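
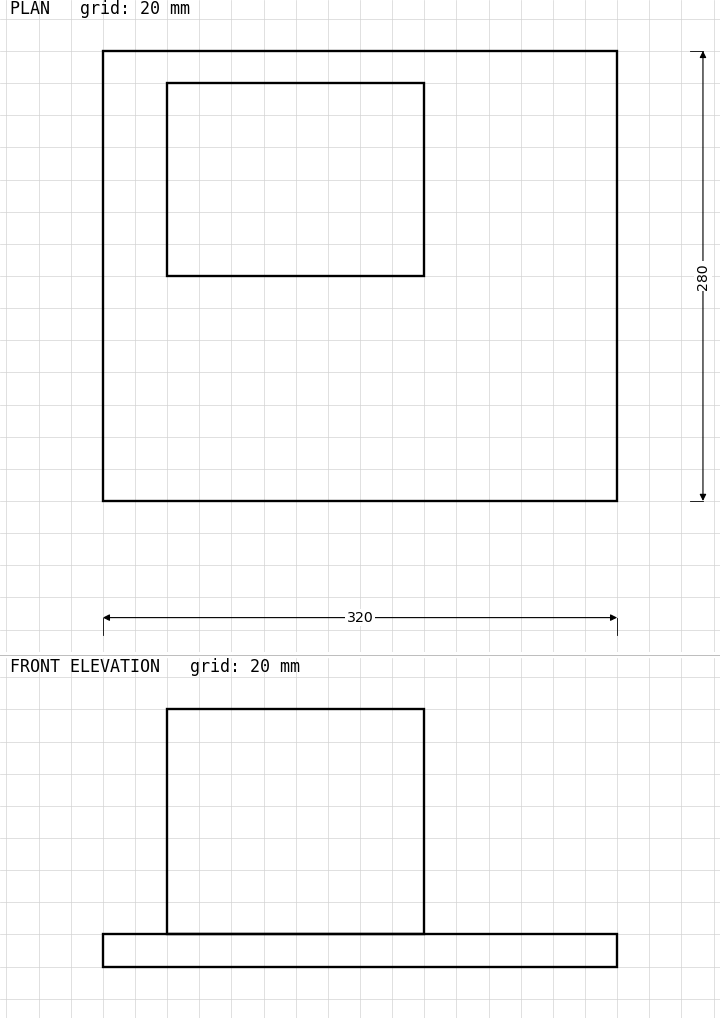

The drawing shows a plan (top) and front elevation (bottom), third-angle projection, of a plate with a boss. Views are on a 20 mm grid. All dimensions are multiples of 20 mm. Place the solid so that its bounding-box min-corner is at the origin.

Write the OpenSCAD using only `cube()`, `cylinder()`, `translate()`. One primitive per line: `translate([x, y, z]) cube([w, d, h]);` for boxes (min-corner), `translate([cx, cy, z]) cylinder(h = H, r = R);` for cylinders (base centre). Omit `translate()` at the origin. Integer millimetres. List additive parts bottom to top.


cube([320, 280, 20]);
translate([40, 140, 20]) cube([160, 120, 140]);


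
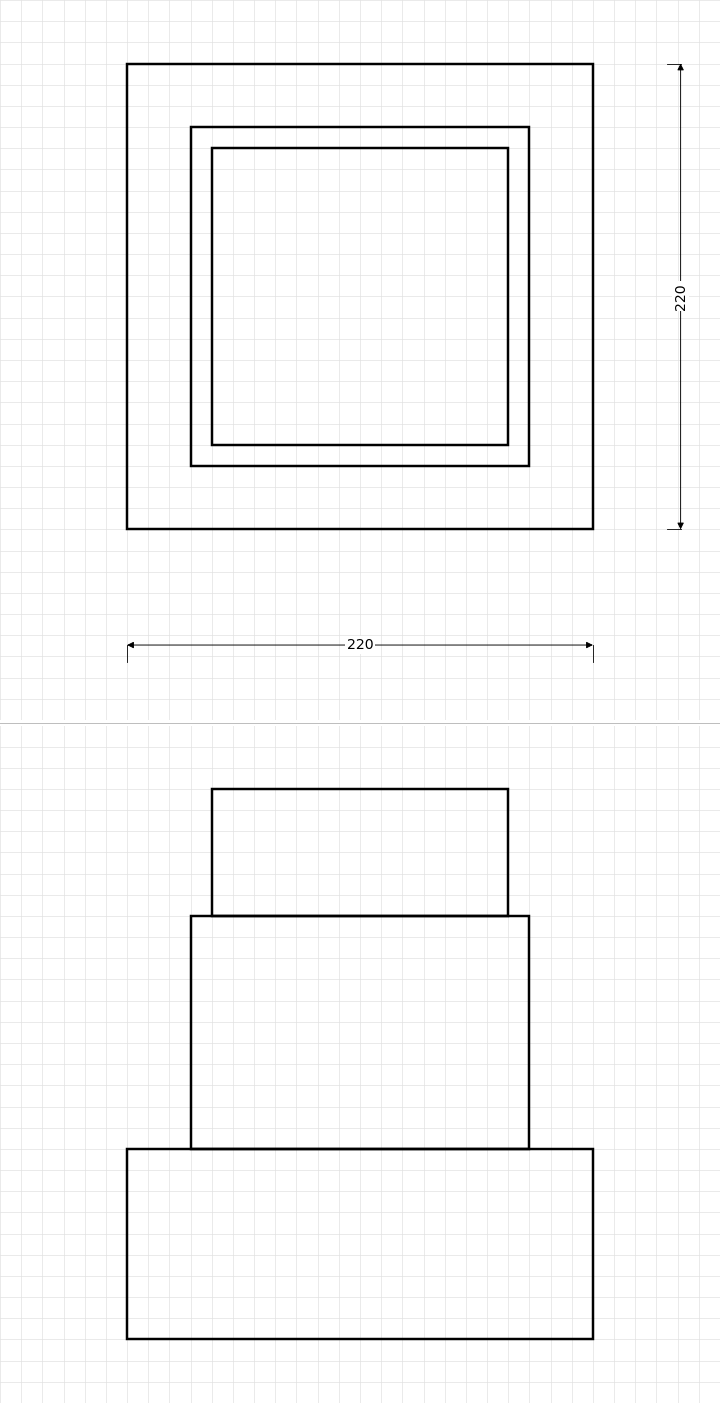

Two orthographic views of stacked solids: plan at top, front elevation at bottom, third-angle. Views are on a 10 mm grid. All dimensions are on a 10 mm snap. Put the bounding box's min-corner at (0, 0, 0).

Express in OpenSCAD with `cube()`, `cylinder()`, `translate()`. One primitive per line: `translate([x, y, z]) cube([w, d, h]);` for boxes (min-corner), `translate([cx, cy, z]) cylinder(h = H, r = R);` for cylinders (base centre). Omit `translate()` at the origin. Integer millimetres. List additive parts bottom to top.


cube([220, 220, 90]);
translate([30, 30, 90]) cube([160, 160, 110]);
translate([40, 40, 200]) cube([140, 140, 60]);


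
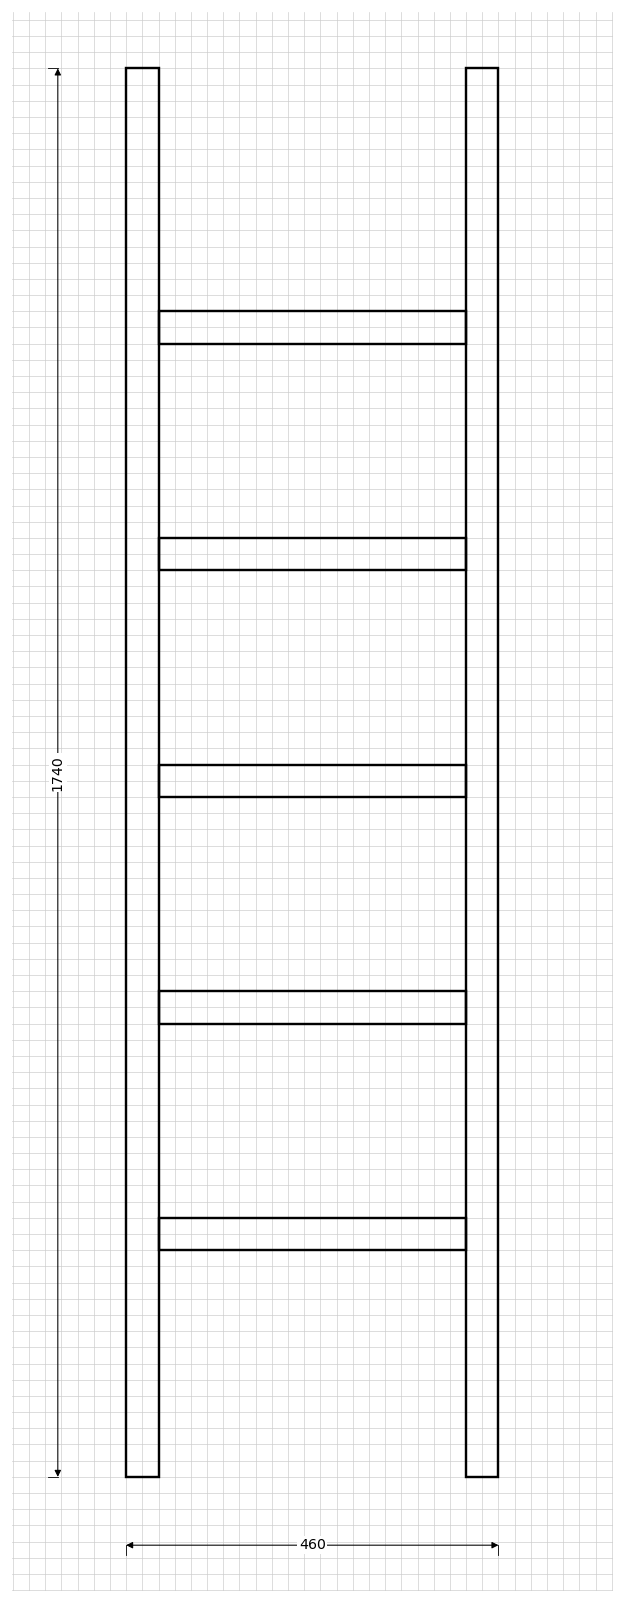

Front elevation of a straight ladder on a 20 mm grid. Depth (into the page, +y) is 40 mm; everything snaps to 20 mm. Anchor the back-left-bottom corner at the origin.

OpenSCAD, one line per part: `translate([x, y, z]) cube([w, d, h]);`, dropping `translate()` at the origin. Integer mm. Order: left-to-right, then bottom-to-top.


cube([40, 40, 1740]);
translate([40, 0, 280]) cube([380, 40, 40]);
translate([40, 0, 560]) cube([380, 40, 40]);
translate([40, 0, 840]) cube([380, 40, 40]);
translate([40, 0, 1120]) cube([380, 40, 40]);
translate([40, 0, 1400]) cube([380, 40, 40]);
translate([420, 0, 0]) cube([40, 40, 1740]);


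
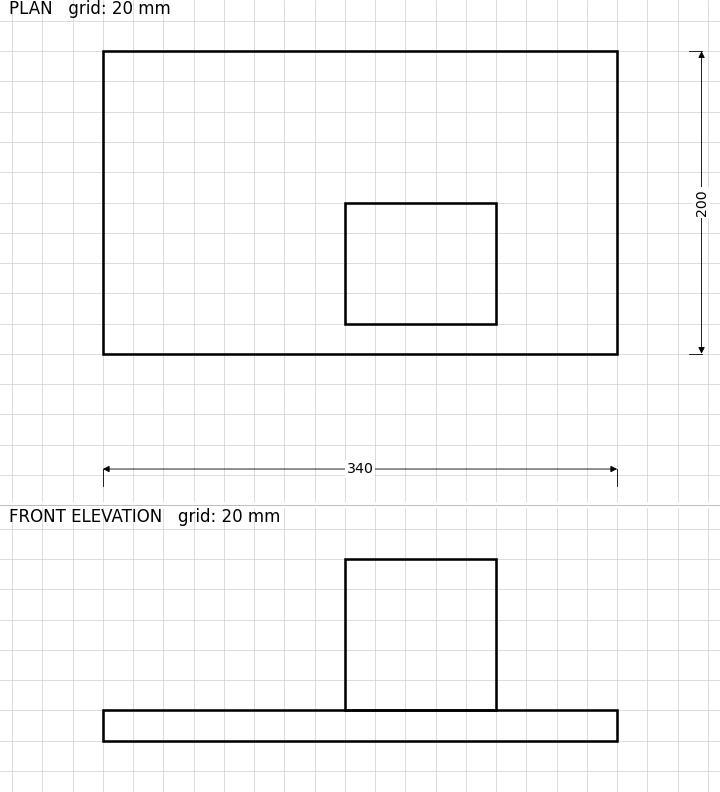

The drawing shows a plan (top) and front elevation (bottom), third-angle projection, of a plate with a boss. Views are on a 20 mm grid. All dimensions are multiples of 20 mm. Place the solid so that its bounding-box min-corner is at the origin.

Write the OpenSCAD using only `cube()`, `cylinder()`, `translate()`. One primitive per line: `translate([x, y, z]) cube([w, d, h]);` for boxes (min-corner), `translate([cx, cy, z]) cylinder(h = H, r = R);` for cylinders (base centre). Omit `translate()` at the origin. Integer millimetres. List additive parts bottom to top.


cube([340, 200, 20]);
translate([160, 20, 20]) cube([100, 80, 100]);


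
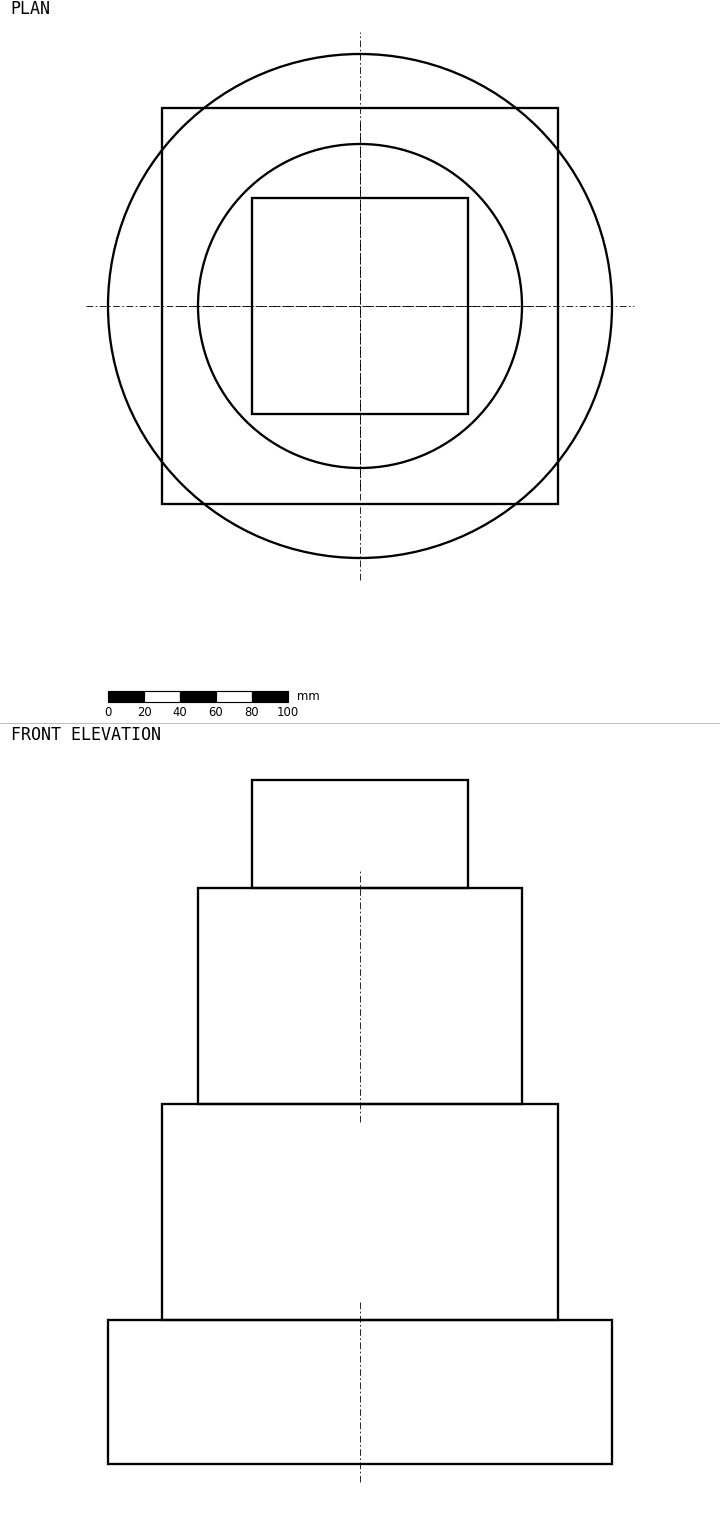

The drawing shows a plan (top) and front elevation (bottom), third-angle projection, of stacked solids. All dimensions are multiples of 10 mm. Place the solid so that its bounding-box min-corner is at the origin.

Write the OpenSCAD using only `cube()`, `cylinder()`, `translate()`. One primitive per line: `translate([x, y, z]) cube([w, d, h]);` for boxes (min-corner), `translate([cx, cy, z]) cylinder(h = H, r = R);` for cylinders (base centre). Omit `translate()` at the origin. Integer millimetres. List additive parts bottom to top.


translate([140, 140, 0]) cylinder(h = 80, r = 140);
translate([30, 30, 80]) cube([220, 220, 120]);
translate([140, 140, 200]) cylinder(h = 120, r = 90);
translate([80, 80, 320]) cube([120, 120, 60]);


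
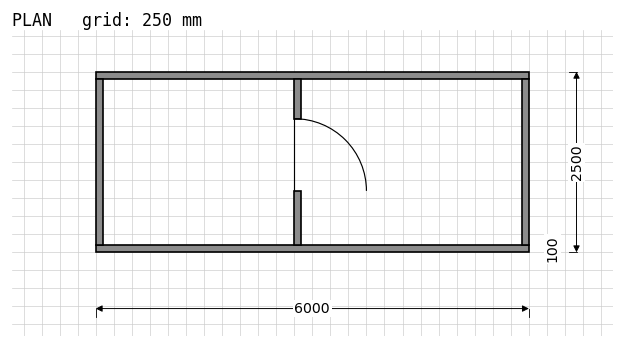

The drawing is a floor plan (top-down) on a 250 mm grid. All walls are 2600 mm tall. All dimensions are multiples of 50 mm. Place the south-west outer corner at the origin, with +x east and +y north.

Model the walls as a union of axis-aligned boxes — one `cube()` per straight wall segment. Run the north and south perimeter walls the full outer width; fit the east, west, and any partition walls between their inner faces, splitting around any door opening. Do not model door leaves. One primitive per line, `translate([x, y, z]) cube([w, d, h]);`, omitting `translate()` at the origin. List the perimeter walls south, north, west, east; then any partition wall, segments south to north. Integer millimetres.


cube([6000, 100, 2600]);
translate([0, 2400, 0]) cube([6000, 100, 2600]);
translate([0, 100, 0]) cube([100, 2300, 2600]);
translate([5900, 100, 0]) cube([100, 2300, 2600]);
translate([2750, 100, 0]) cube([100, 750, 2600]);
translate([2750, 1850, 0]) cube([100, 550, 2600]);


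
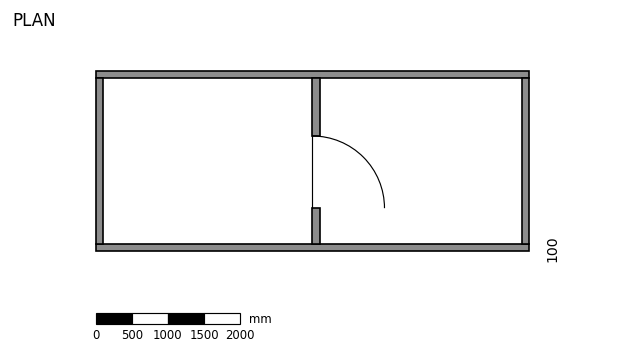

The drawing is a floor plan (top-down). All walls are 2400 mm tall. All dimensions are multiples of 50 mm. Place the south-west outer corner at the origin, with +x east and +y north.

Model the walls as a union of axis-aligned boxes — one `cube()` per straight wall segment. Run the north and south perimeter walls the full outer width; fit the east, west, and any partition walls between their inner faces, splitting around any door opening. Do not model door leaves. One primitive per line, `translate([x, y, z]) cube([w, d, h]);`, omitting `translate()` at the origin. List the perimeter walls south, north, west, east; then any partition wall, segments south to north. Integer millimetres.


cube([6000, 100, 2400]);
translate([0, 2400, 0]) cube([6000, 100, 2400]);
translate([0, 100, 0]) cube([100, 2300, 2400]);
translate([5900, 100, 0]) cube([100, 2300, 2400]);
translate([3000, 100, 0]) cube([100, 500, 2400]);
translate([3000, 1600, 0]) cube([100, 800, 2400]);


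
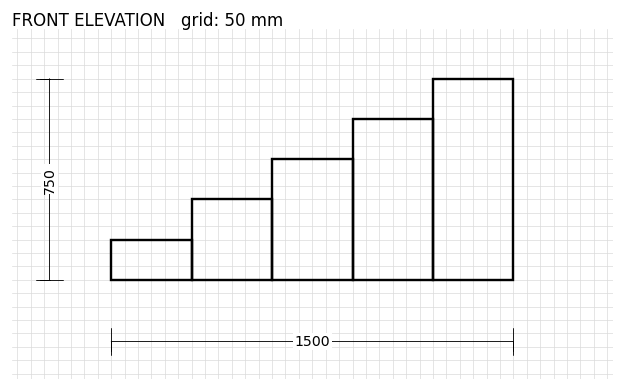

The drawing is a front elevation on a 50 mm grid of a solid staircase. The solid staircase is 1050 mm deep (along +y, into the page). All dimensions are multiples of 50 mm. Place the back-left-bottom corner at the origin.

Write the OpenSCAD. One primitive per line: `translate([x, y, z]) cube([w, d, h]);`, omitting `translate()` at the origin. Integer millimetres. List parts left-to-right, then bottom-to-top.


cube([300, 1050, 150]);
translate([300, 0, 0]) cube([300, 1050, 300]);
translate([600, 0, 0]) cube([300, 1050, 450]);
translate([900, 0, 0]) cube([300, 1050, 600]);
translate([1200, 0, 0]) cube([300, 1050, 750]);


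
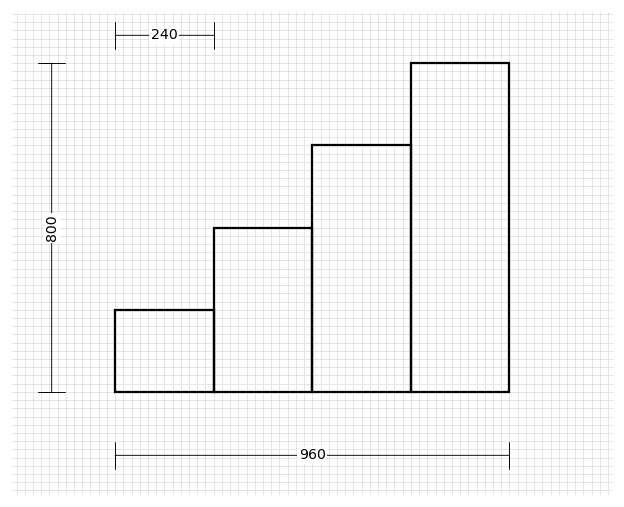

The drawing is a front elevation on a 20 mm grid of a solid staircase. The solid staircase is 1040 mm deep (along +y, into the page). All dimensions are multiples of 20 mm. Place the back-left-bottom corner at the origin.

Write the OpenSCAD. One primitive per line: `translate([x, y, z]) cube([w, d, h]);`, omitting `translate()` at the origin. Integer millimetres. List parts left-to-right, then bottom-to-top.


cube([240, 1040, 200]);
translate([240, 0, 0]) cube([240, 1040, 400]);
translate([480, 0, 0]) cube([240, 1040, 600]);
translate([720, 0, 0]) cube([240, 1040, 800]);


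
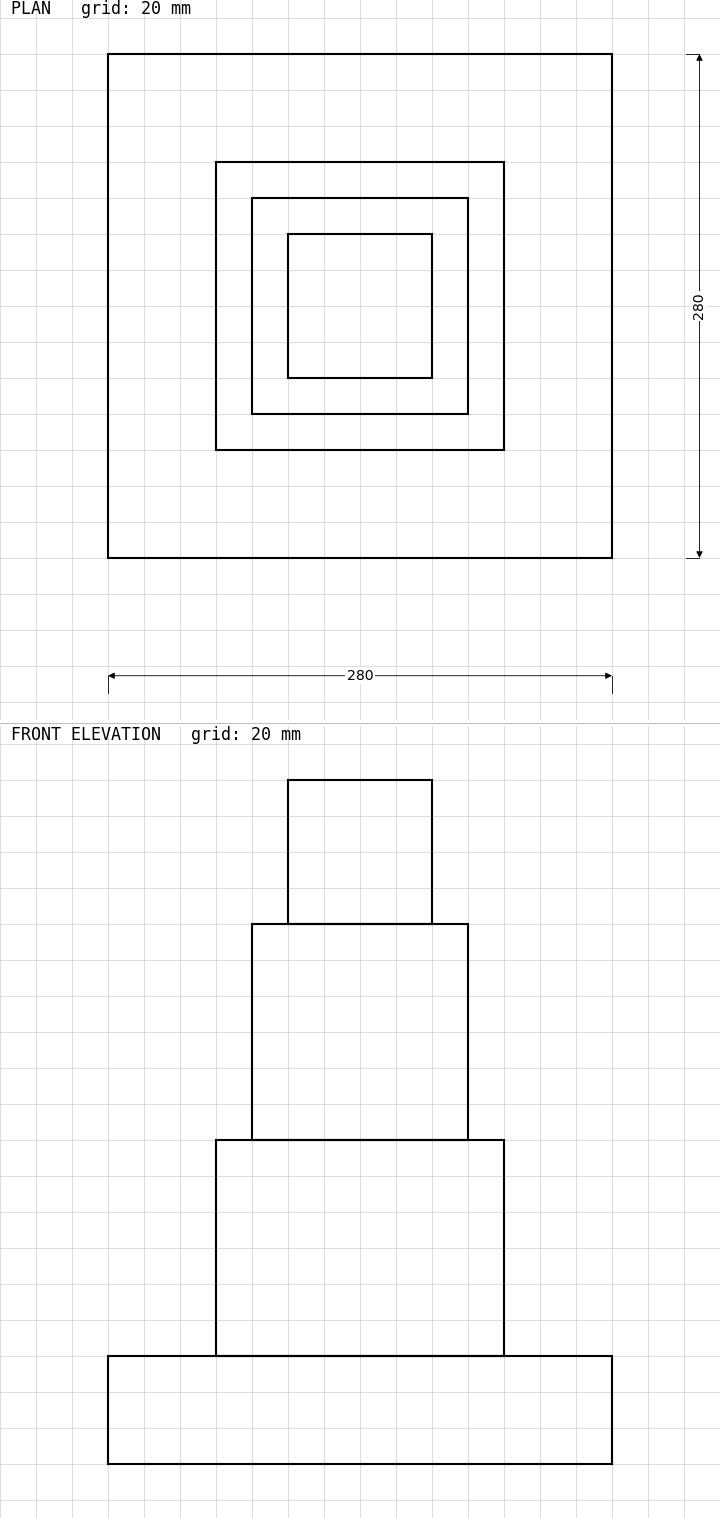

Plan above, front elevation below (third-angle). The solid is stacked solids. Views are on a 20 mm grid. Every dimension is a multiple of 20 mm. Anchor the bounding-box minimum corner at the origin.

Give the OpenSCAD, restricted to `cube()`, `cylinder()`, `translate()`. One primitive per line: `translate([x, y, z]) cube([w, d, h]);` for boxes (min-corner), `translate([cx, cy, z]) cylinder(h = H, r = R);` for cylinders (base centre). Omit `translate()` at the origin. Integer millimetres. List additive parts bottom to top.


cube([280, 280, 60]);
translate([60, 60, 60]) cube([160, 160, 120]);
translate([80, 80, 180]) cube([120, 120, 120]);
translate([100, 100, 300]) cube([80, 80, 80]);


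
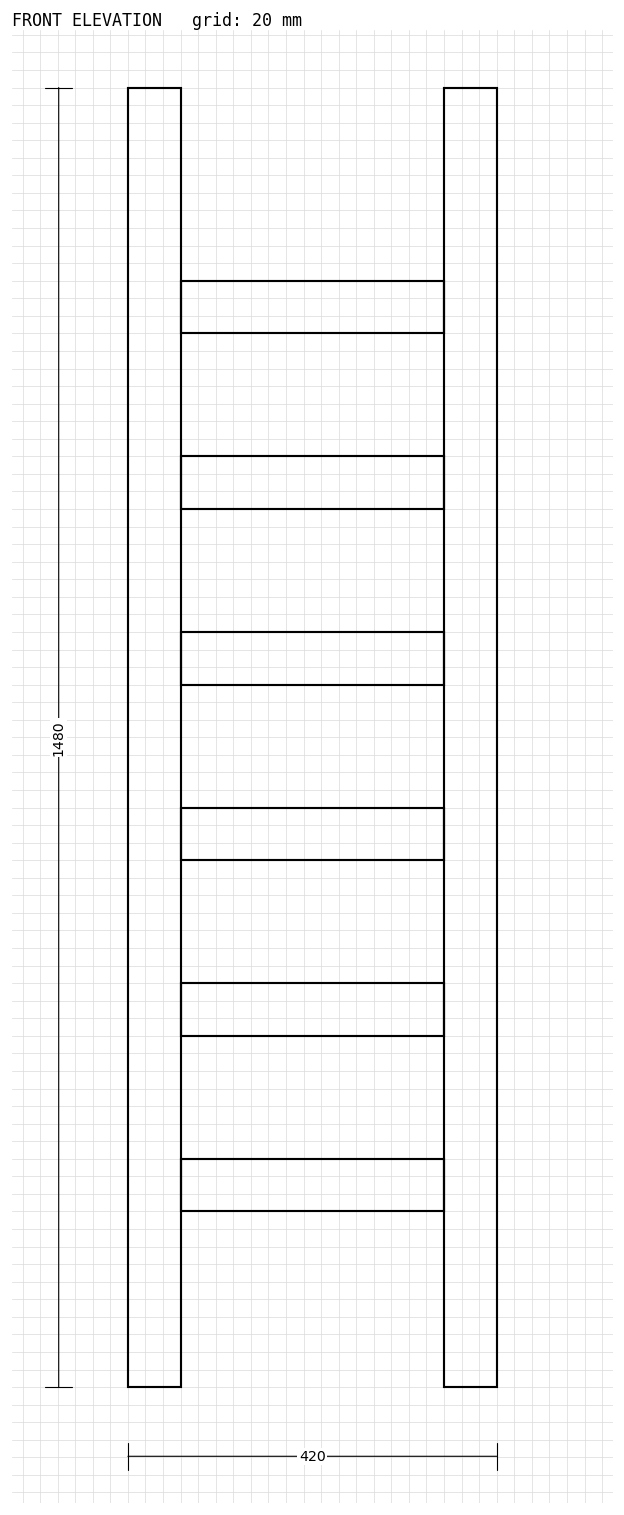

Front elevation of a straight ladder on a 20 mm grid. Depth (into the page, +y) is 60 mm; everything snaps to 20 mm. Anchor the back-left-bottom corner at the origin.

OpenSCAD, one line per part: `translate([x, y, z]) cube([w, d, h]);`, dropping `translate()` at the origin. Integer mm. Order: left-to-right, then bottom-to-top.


cube([60, 60, 1480]);
translate([60, 0, 200]) cube([300, 60, 60]);
translate([60, 0, 400]) cube([300, 60, 60]);
translate([60, 0, 600]) cube([300, 60, 60]);
translate([60, 0, 800]) cube([300, 60, 60]);
translate([60, 0, 1000]) cube([300, 60, 60]);
translate([60, 0, 1200]) cube([300, 60, 60]);
translate([360, 0, 0]) cube([60, 60, 1480]);


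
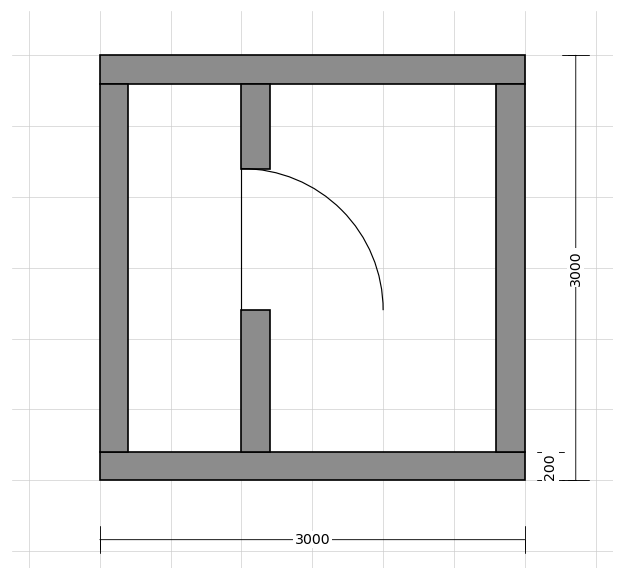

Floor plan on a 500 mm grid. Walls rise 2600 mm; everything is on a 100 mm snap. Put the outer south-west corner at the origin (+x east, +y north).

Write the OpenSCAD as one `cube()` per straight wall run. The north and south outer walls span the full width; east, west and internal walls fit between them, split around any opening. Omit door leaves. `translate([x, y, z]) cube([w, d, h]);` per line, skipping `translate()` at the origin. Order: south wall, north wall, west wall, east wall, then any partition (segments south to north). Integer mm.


cube([3000, 200, 2600]);
translate([0, 2800, 0]) cube([3000, 200, 2600]);
translate([0, 200, 0]) cube([200, 2600, 2600]);
translate([2800, 200, 0]) cube([200, 2600, 2600]);
translate([1000, 200, 0]) cube([200, 1000, 2600]);
translate([1000, 2200, 0]) cube([200, 600, 2600]);


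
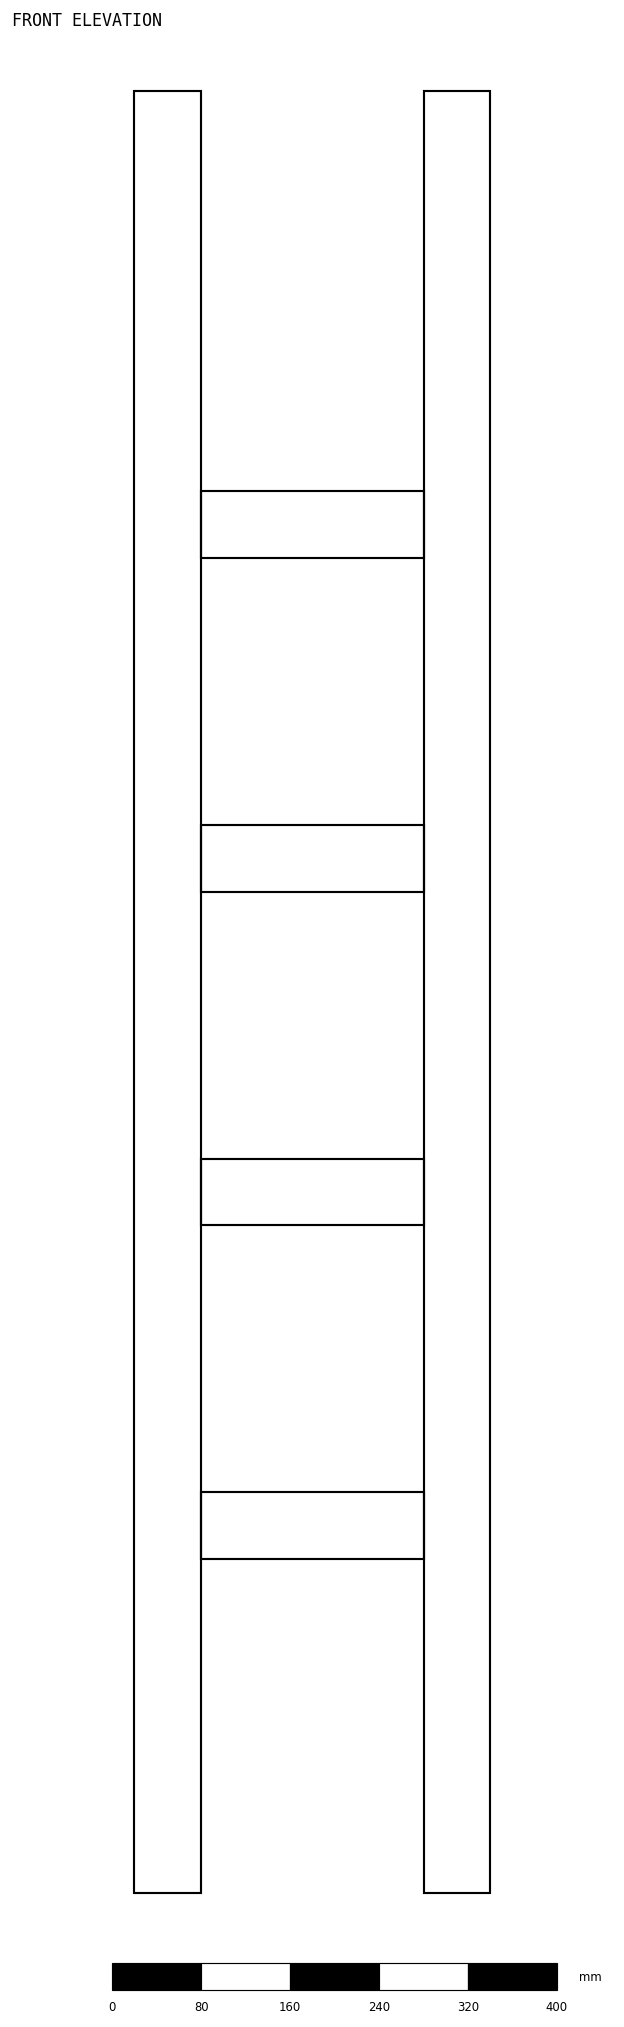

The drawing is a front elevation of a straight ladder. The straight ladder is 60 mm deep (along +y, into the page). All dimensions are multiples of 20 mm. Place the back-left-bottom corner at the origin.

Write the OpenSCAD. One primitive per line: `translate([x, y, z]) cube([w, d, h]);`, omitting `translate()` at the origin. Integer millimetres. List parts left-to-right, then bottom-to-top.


cube([60, 60, 1620]);
translate([60, 0, 300]) cube([200, 60, 60]);
translate([60, 0, 600]) cube([200, 60, 60]);
translate([60, 0, 900]) cube([200, 60, 60]);
translate([60, 0, 1200]) cube([200, 60, 60]);
translate([260, 0, 0]) cube([60, 60, 1620]);


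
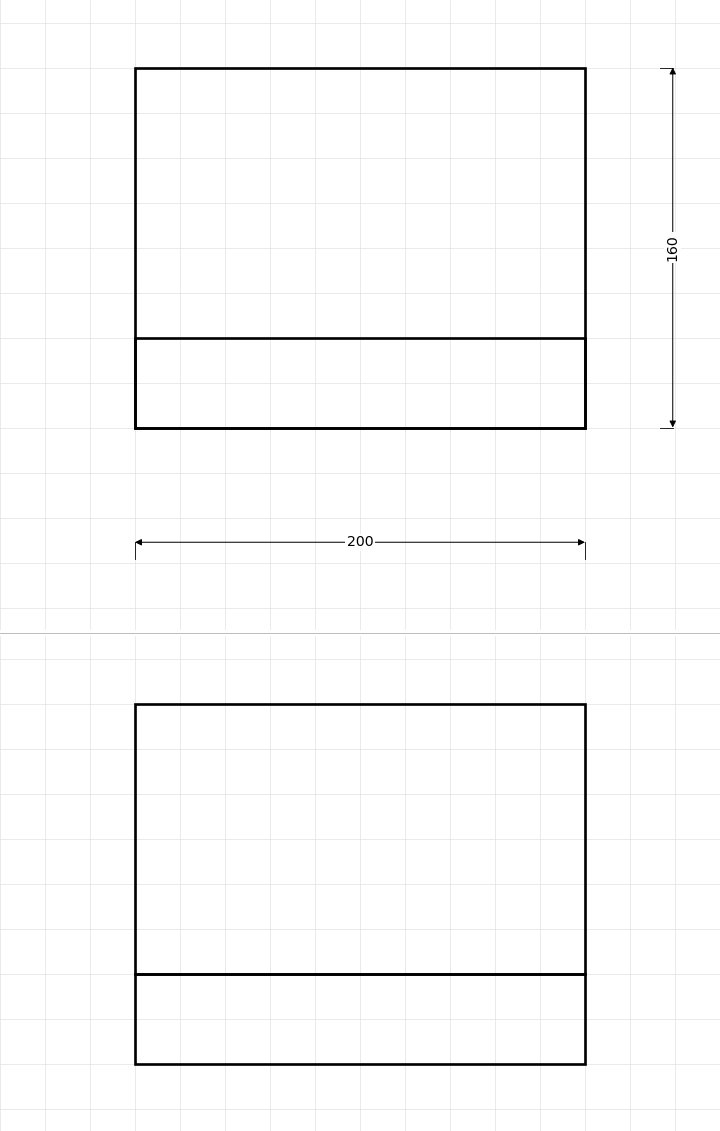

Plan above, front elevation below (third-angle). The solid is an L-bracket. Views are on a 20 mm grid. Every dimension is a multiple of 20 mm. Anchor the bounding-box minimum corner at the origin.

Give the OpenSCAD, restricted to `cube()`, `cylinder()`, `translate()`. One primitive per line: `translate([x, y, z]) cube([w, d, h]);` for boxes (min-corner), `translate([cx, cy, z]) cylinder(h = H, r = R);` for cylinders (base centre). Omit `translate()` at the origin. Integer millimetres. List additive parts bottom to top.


cube([200, 160, 40]);
translate([0, 0, 40]) cube([200, 40, 120]);


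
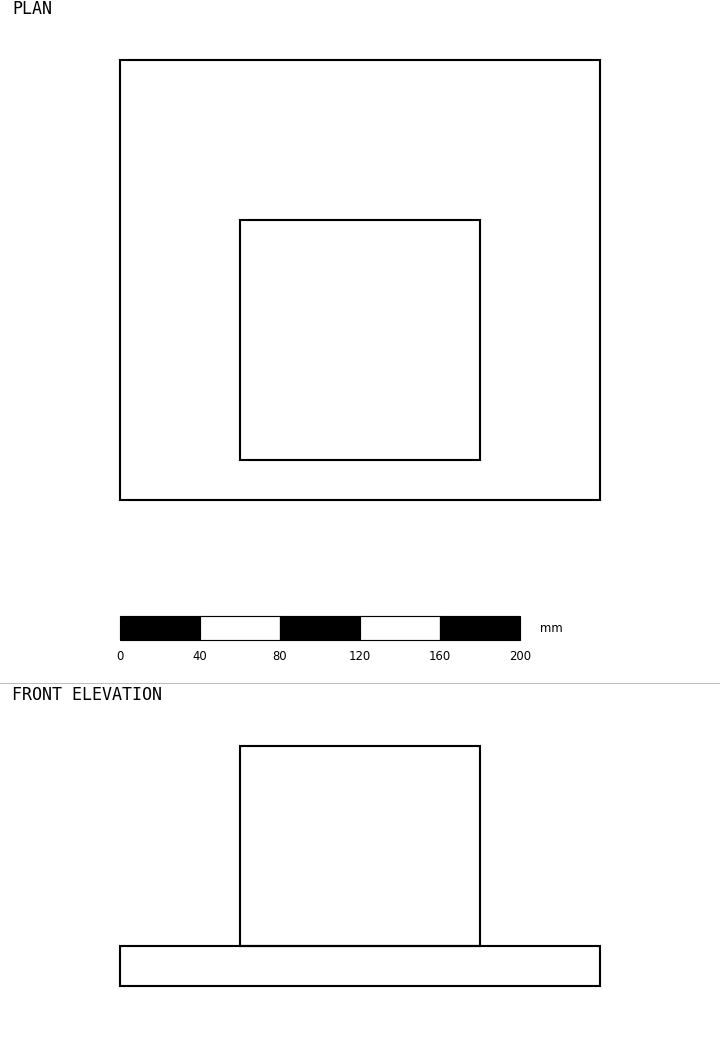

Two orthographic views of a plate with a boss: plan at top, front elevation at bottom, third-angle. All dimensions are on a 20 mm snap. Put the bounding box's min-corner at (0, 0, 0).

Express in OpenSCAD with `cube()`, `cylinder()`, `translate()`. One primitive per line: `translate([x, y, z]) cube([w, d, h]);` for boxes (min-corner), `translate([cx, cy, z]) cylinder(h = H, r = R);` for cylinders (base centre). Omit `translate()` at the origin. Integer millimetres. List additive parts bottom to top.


cube([240, 220, 20]);
translate([60, 20, 20]) cube([120, 120, 100]);


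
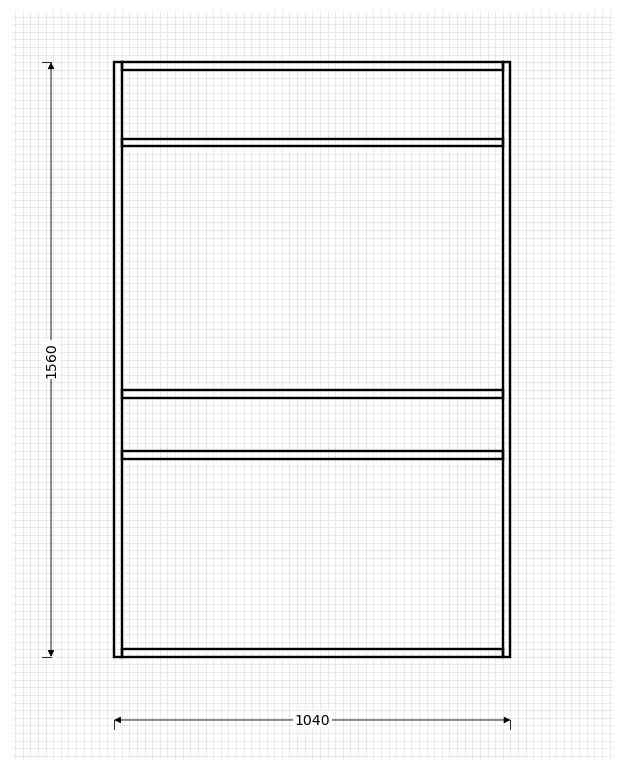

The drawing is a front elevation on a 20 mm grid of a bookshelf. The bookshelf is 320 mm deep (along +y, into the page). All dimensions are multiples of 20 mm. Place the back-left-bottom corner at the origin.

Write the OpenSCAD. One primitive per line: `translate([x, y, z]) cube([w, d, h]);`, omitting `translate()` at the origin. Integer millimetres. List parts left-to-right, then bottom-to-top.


cube([20, 320, 1560]);
translate([20, 0, 0]) cube([1000, 320, 20]);
translate([20, 0, 520]) cube([1000, 320, 20]);
translate([20, 0, 680]) cube([1000, 320, 20]);
translate([20, 0, 1340]) cube([1000, 320, 20]);
translate([20, 0, 1540]) cube([1000, 320, 20]);
translate([1020, 0, 0]) cube([20, 320, 1560]);


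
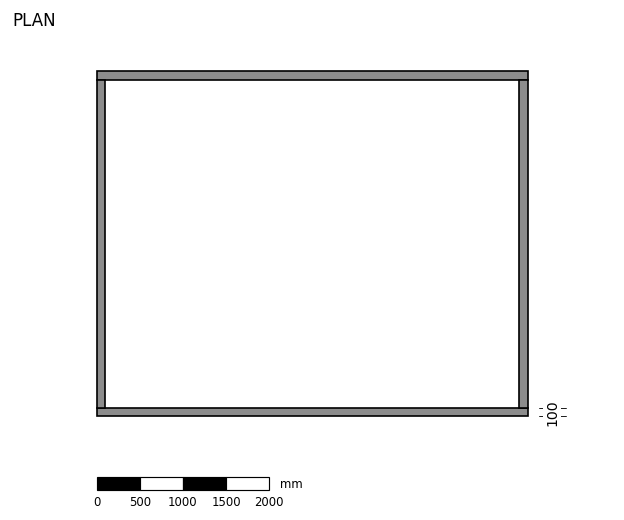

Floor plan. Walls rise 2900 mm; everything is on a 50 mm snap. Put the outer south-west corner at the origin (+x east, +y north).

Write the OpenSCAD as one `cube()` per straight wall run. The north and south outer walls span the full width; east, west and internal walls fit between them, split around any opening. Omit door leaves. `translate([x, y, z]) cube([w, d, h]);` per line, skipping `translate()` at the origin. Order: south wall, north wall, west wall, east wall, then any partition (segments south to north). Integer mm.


cube([5000, 100, 2900]);
translate([0, 3900, 0]) cube([5000, 100, 2900]);
translate([0, 100, 0]) cube([100, 3800, 2900]);
translate([4900, 100, 0]) cube([100, 3800, 2900]);


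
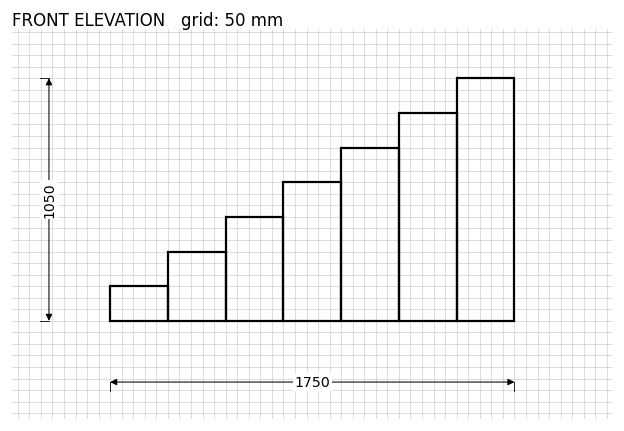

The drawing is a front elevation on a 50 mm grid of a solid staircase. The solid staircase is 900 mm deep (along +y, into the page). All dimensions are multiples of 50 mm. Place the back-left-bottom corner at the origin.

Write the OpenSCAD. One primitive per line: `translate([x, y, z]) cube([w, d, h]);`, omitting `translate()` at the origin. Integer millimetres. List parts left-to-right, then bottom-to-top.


cube([250, 900, 150]);
translate([250, 0, 0]) cube([250, 900, 300]);
translate([500, 0, 0]) cube([250, 900, 450]);
translate([750, 0, 0]) cube([250, 900, 600]);
translate([1000, 0, 0]) cube([250, 900, 750]);
translate([1250, 0, 0]) cube([250, 900, 900]);
translate([1500, 0, 0]) cube([250, 900, 1050]);


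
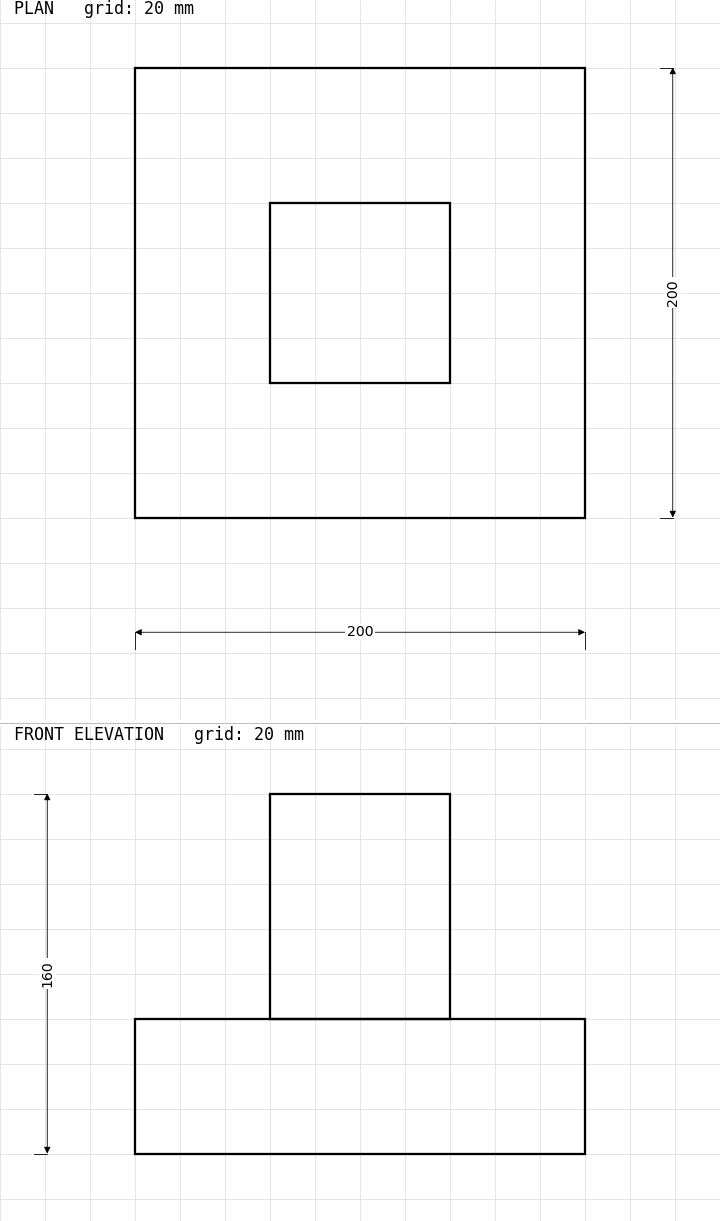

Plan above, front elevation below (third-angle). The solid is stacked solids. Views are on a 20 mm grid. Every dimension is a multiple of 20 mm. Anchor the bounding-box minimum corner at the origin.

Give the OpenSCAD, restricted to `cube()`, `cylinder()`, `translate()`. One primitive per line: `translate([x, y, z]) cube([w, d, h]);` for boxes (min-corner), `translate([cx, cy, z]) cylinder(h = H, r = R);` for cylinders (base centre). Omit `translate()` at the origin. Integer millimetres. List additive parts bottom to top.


cube([200, 200, 60]);
translate([60, 60, 60]) cube([80, 80, 100]);


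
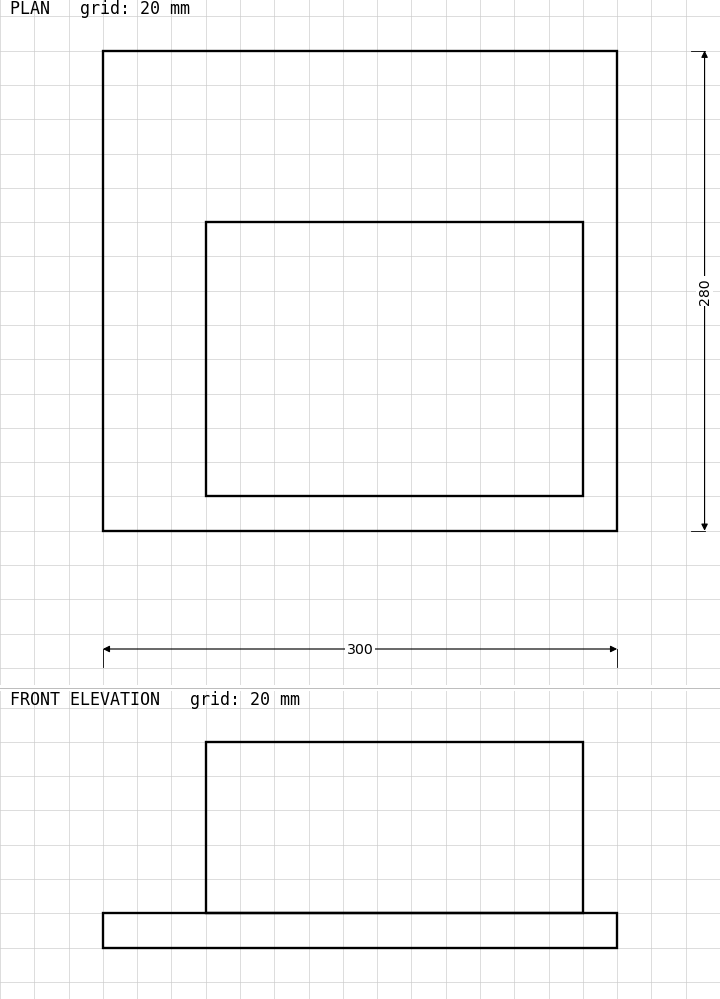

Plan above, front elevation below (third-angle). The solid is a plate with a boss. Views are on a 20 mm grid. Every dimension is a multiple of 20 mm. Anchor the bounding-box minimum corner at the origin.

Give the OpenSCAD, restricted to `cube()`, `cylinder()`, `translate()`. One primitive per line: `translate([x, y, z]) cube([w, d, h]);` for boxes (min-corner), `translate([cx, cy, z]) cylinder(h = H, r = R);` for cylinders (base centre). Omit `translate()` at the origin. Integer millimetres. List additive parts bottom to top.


cube([300, 280, 20]);
translate([60, 20, 20]) cube([220, 160, 100]);


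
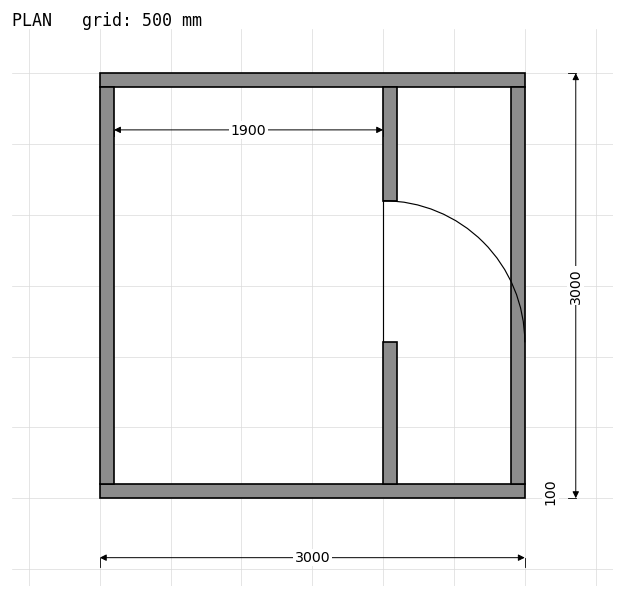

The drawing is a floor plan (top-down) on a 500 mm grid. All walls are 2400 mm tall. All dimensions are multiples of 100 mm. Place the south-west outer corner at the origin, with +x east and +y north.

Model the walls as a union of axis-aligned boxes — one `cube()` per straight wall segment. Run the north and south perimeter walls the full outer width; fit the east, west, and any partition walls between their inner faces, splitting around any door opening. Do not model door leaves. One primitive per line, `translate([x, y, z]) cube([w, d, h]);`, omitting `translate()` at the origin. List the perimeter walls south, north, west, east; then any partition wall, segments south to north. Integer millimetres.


cube([3000, 100, 2400]);
translate([0, 2900, 0]) cube([3000, 100, 2400]);
translate([0, 100, 0]) cube([100, 2800, 2400]);
translate([2900, 100, 0]) cube([100, 2800, 2400]);
translate([2000, 100, 0]) cube([100, 1000, 2400]);
translate([2000, 2100, 0]) cube([100, 800, 2400]);


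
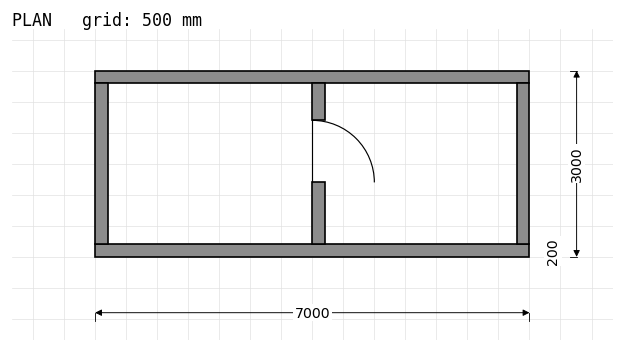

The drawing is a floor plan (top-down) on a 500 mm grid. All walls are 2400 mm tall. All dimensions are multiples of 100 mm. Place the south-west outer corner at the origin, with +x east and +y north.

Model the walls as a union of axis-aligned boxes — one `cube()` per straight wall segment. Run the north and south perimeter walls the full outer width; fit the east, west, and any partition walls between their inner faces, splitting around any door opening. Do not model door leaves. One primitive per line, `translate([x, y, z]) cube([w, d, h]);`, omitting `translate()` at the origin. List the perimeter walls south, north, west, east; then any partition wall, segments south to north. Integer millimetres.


cube([7000, 200, 2400]);
translate([0, 2800, 0]) cube([7000, 200, 2400]);
translate([0, 200, 0]) cube([200, 2600, 2400]);
translate([6800, 200, 0]) cube([200, 2600, 2400]);
translate([3500, 200, 0]) cube([200, 1000, 2400]);
translate([3500, 2200, 0]) cube([200, 600, 2400]);


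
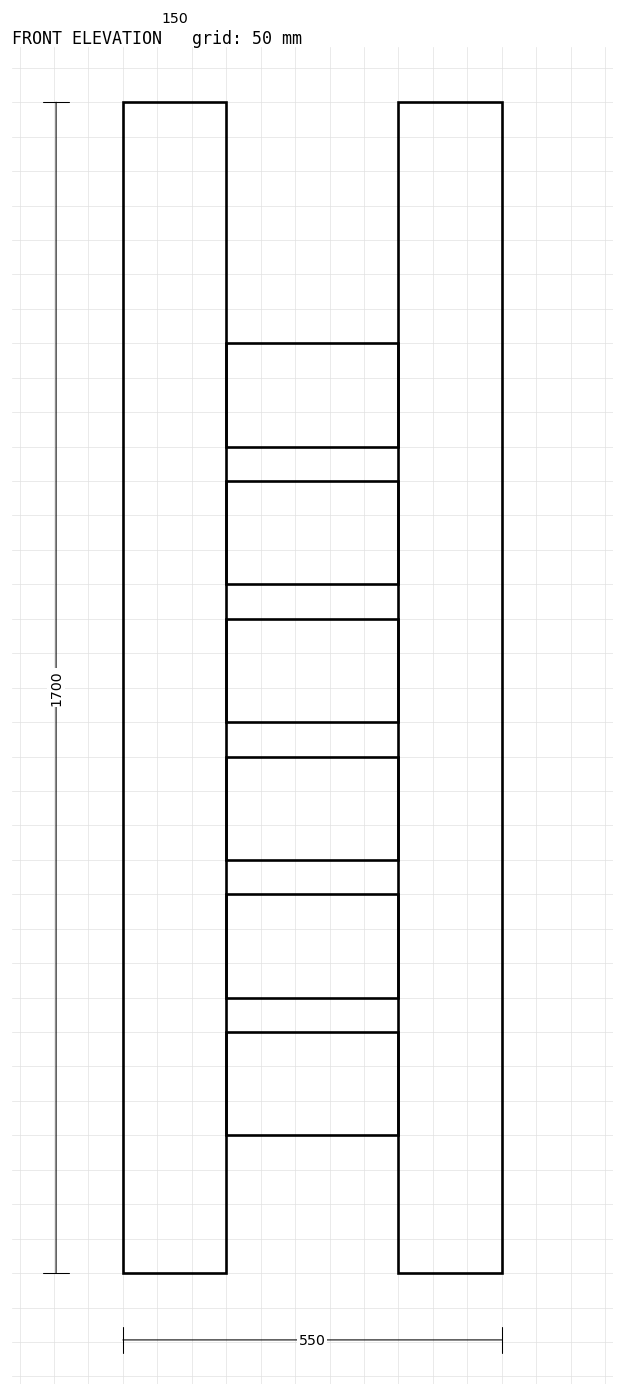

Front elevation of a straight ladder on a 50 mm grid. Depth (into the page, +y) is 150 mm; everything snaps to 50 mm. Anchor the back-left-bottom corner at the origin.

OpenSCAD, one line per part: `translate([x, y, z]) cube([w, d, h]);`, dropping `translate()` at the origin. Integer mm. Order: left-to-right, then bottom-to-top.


cube([150, 150, 1700]);
translate([150, 0, 200]) cube([250, 150, 150]);
translate([150, 0, 400]) cube([250, 150, 150]);
translate([150, 0, 600]) cube([250, 150, 150]);
translate([150, 0, 800]) cube([250, 150, 150]);
translate([150, 0, 1000]) cube([250, 150, 150]);
translate([150, 0, 1200]) cube([250, 150, 150]);
translate([400, 0, 0]) cube([150, 150, 1700]);


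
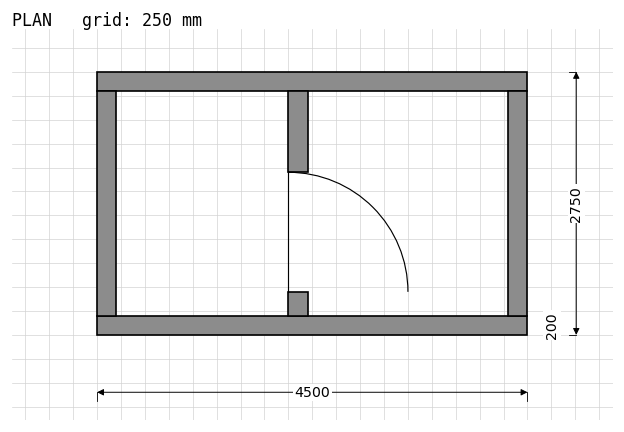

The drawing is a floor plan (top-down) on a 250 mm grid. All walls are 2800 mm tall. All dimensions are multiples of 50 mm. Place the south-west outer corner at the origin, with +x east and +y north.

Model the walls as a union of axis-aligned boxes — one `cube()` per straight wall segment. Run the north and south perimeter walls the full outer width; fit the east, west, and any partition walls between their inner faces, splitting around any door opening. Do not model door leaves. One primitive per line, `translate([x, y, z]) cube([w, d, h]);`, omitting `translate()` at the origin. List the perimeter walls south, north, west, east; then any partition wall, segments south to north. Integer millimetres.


cube([4500, 200, 2800]);
translate([0, 2550, 0]) cube([4500, 200, 2800]);
translate([0, 200, 0]) cube([200, 2350, 2800]);
translate([4300, 200, 0]) cube([200, 2350, 2800]);
translate([2000, 200, 0]) cube([200, 250, 2800]);
translate([2000, 1700, 0]) cube([200, 850, 2800]);


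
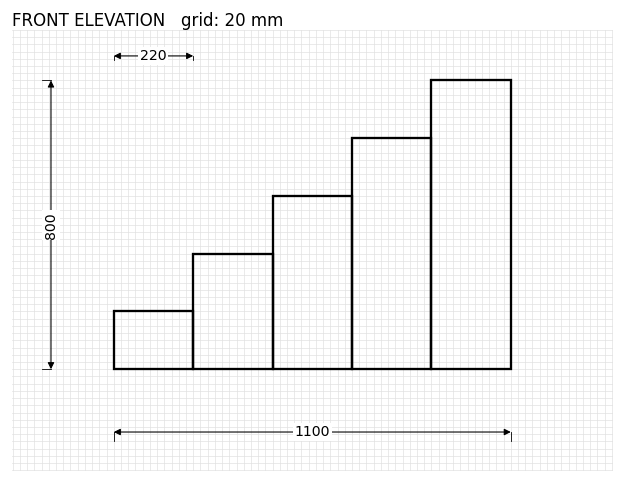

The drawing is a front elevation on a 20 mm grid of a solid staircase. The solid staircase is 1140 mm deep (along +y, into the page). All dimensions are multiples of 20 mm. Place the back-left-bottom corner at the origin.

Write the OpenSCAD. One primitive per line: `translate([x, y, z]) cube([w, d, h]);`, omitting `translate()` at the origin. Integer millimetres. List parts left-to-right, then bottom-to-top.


cube([220, 1140, 160]);
translate([220, 0, 0]) cube([220, 1140, 320]);
translate([440, 0, 0]) cube([220, 1140, 480]);
translate([660, 0, 0]) cube([220, 1140, 640]);
translate([880, 0, 0]) cube([220, 1140, 800]);


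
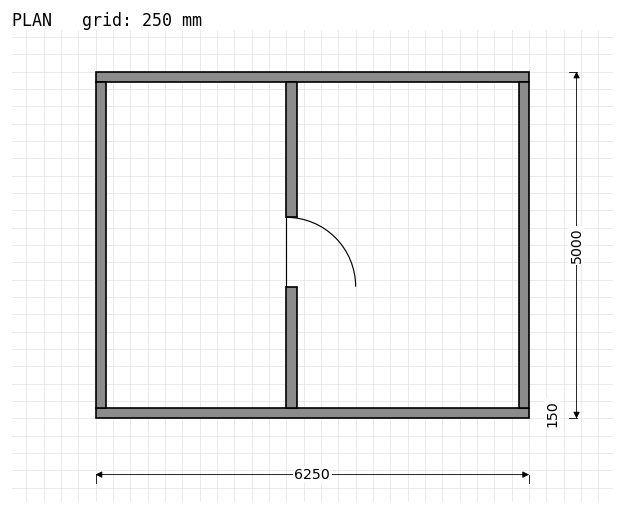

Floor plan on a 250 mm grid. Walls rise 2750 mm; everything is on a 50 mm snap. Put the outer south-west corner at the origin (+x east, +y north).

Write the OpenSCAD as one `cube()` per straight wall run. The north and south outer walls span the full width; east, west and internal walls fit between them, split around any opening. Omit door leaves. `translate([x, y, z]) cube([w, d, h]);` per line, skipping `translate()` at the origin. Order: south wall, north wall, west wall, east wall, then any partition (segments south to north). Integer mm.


cube([6250, 150, 2750]);
translate([0, 4850, 0]) cube([6250, 150, 2750]);
translate([0, 150, 0]) cube([150, 4700, 2750]);
translate([6100, 150, 0]) cube([150, 4700, 2750]);
translate([2750, 150, 0]) cube([150, 1750, 2750]);
translate([2750, 2900, 0]) cube([150, 1950, 2750]);


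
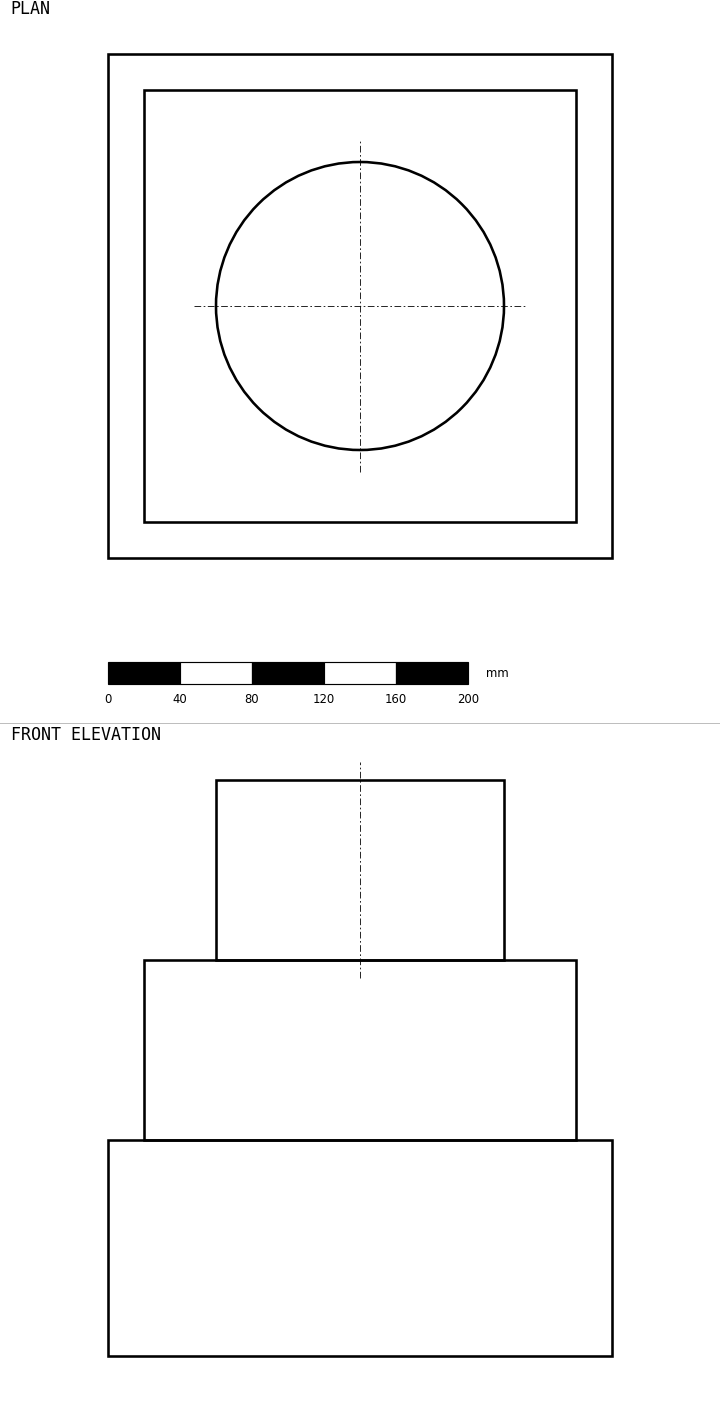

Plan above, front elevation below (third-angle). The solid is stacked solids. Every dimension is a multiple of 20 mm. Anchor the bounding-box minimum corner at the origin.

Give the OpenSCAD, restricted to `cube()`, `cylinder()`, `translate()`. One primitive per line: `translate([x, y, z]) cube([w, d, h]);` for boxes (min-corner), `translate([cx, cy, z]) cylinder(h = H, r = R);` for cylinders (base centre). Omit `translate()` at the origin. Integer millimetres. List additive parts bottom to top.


cube([280, 280, 120]);
translate([20, 20, 120]) cube([240, 240, 100]);
translate([140, 140, 220]) cylinder(h = 100, r = 80);


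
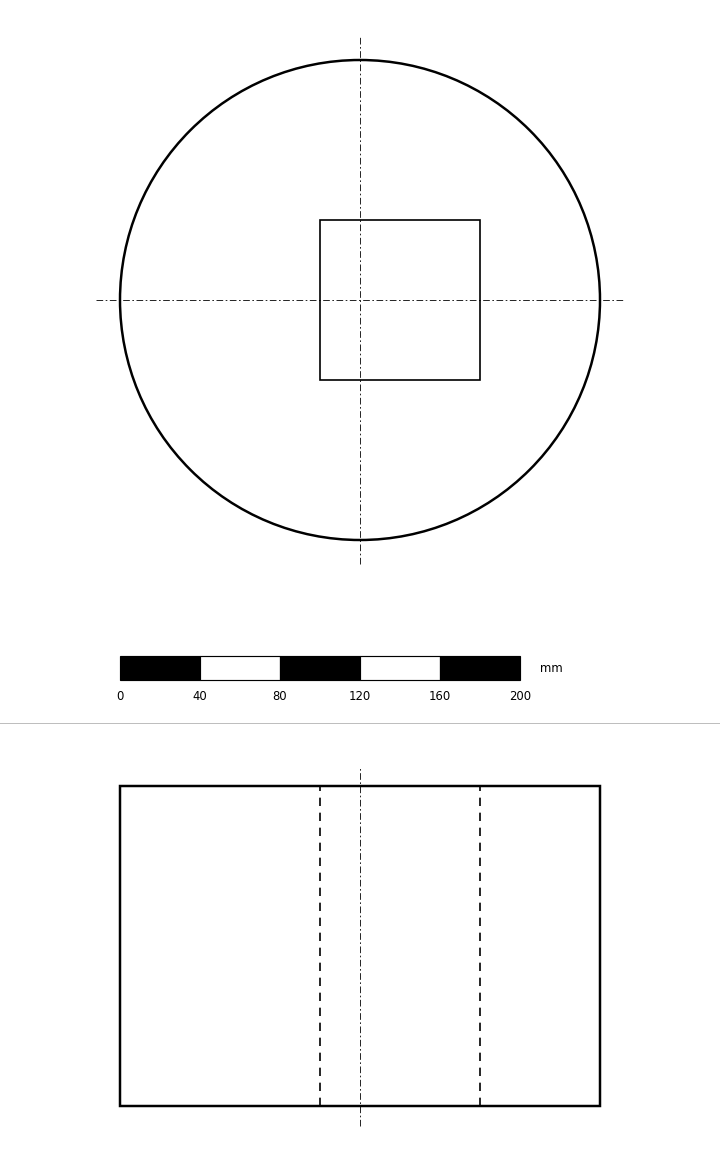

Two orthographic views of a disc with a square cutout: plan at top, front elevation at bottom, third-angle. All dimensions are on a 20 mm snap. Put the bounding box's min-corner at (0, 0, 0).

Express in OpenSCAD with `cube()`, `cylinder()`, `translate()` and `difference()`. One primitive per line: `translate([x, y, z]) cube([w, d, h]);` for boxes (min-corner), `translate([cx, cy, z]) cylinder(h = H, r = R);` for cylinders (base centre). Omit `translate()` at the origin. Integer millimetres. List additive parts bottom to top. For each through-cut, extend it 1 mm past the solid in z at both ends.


difference() {
  translate([120, 120, 0]) cylinder(h = 160, r = 120);
  translate([100, 80, -1]) cube([80, 80, 162]);
}


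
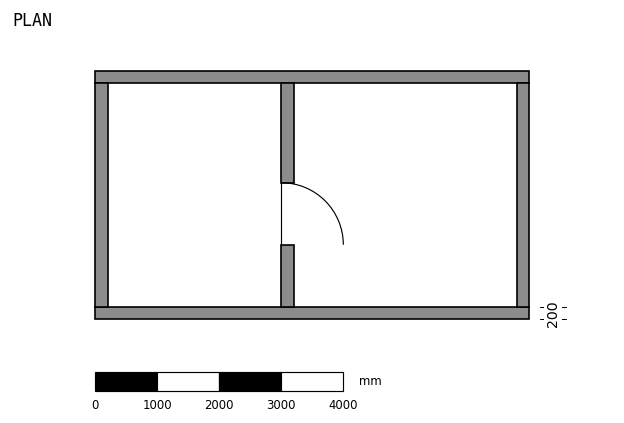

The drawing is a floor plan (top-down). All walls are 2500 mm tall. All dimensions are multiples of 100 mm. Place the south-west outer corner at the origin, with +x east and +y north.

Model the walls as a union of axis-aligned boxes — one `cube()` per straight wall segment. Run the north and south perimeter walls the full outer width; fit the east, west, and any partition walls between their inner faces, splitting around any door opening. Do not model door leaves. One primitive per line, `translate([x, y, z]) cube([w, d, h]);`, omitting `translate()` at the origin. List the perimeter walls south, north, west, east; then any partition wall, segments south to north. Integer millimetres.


cube([7000, 200, 2500]);
translate([0, 3800, 0]) cube([7000, 200, 2500]);
translate([0, 200, 0]) cube([200, 3600, 2500]);
translate([6800, 200, 0]) cube([200, 3600, 2500]);
translate([3000, 200, 0]) cube([200, 1000, 2500]);
translate([3000, 2200, 0]) cube([200, 1600, 2500]);


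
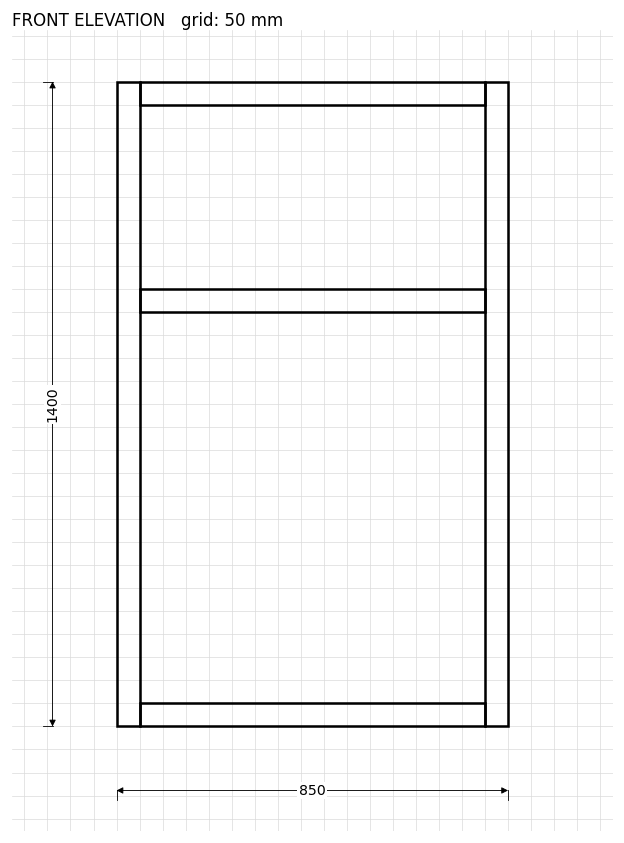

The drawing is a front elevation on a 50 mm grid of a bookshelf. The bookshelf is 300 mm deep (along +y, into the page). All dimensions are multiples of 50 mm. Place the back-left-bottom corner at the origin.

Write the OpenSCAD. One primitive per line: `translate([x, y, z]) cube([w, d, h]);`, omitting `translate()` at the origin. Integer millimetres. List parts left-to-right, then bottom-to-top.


cube([50, 300, 1400]);
translate([50, 0, 0]) cube([750, 300, 50]);
translate([50, 0, 900]) cube([750, 300, 50]);
translate([50, 0, 1350]) cube([750, 300, 50]);
translate([800, 0, 0]) cube([50, 300, 1400]);


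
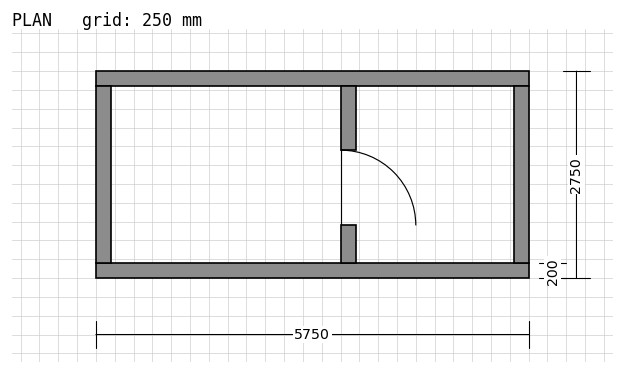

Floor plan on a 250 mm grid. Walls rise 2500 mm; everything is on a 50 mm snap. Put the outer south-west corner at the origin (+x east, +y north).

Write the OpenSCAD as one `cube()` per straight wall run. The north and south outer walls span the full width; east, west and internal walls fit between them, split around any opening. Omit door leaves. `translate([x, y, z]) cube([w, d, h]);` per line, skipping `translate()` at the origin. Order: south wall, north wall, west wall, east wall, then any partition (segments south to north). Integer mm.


cube([5750, 200, 2500]);
translate([0, 2550, 0]) cube([5750, 200, 2500]);
translate([0, 200, 0]) cube([200, 2350, 2500]);
translate([5550, 200, 0]) cube([200, 2350, 2500]);
translate([3250, 200, 0]) cube([200, 500, 2500]);
translate([3250, 1700, 0]) cube([200, 850, 2500]);


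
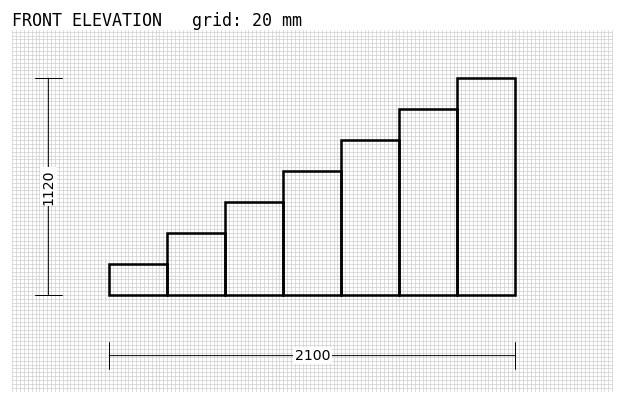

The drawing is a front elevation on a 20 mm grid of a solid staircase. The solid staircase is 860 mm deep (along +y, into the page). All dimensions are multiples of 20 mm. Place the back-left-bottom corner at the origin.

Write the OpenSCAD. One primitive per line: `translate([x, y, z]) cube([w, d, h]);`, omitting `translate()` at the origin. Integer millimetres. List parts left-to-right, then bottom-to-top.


cube([300, 860, 160]);
translate([300, 0, 0]) cube([300, 860, 320]);
translate([600, 0, 0]) cube([300, 860, 480]);
translate([900, 0, 0]) cube([300, 860, 640]);
translate([1200, 0, 0]) cube([300, 860, 800]);
translate([1500, 0, 0]) cube([300, 860, 960]);
translate([1800, 0, 0]) cube([300, 860, 1120]);


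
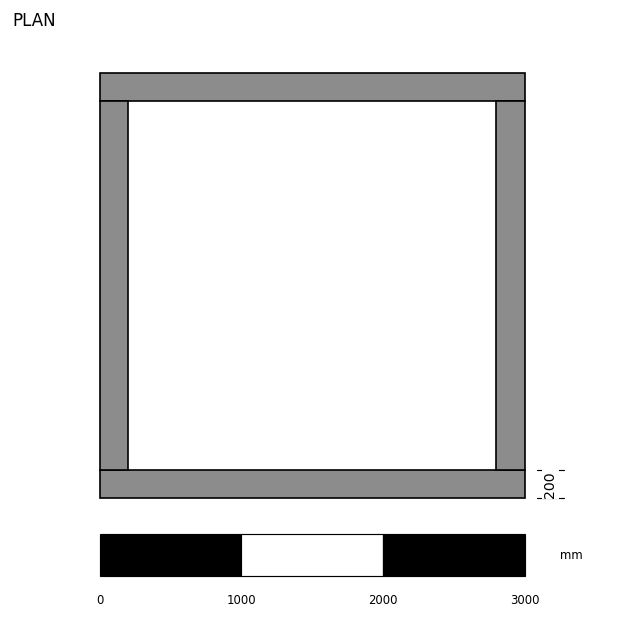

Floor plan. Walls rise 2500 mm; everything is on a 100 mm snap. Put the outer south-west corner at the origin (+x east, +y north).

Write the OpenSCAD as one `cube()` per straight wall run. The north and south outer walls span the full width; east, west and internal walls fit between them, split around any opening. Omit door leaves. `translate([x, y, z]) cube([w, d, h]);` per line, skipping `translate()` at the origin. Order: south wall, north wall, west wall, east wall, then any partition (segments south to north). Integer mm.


cube([3000, 200, 2500]);
translate([0, 2800, 0]) cube([3000, 200, 2500]);
translate([0, 200, 0]) cube([200, 2600, 2500]);
translate([2800, 200, 0]) cube([200, 2600, 2500]);


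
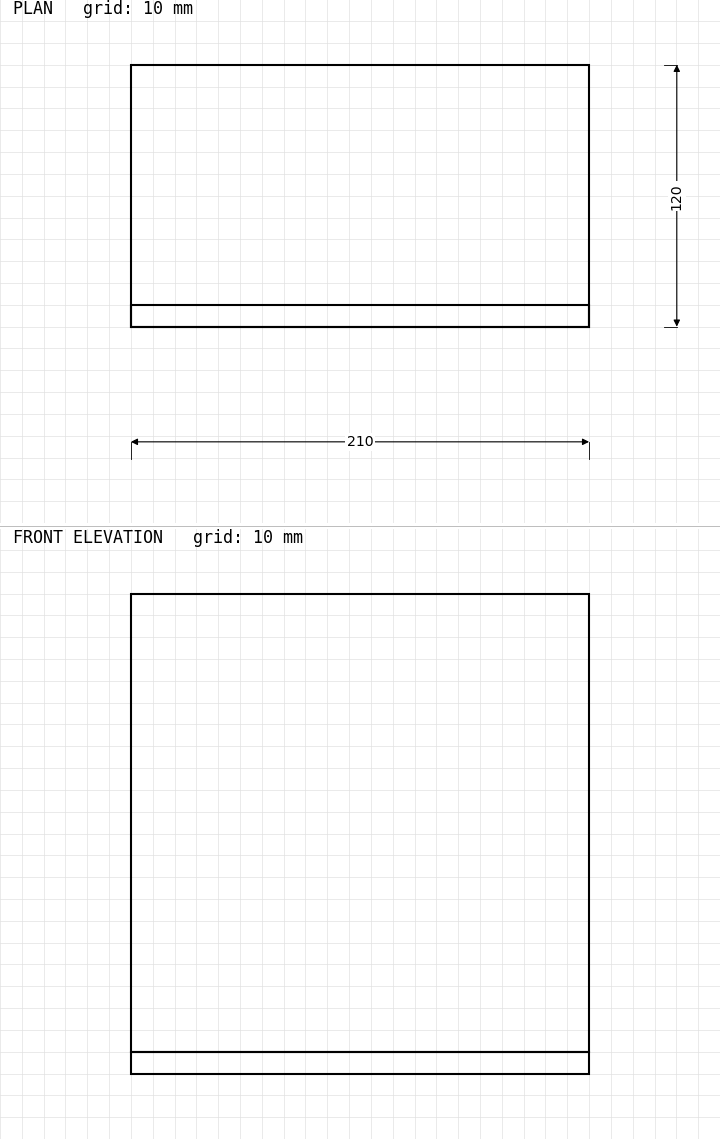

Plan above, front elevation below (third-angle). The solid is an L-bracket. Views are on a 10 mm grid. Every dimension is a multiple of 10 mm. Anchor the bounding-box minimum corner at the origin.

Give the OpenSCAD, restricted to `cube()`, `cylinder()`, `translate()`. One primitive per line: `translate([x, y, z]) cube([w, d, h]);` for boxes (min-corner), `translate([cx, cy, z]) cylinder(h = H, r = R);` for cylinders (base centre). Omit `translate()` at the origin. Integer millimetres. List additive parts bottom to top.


cube([210, 120, 10]);
translate([0, 0, 10]) cube([210, 10, 210]);


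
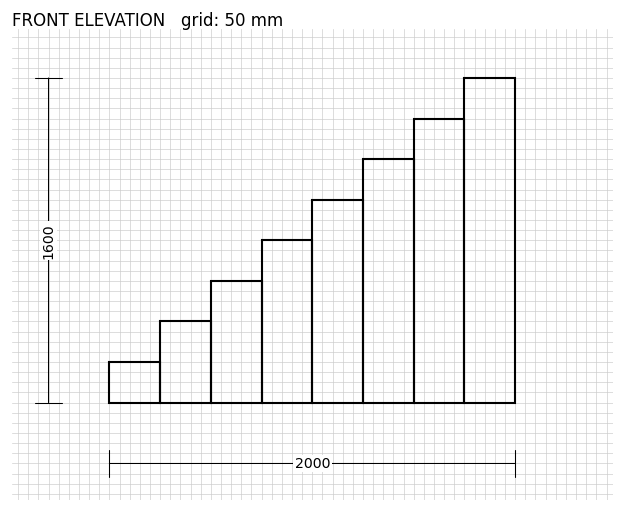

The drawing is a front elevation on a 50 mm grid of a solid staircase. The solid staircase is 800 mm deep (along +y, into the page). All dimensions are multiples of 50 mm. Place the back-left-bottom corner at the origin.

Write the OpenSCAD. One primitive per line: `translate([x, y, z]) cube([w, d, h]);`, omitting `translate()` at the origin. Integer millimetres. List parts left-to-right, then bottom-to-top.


cube([250, 800, 200]);
translate([250, 0, 0]) cube([250, 800, 400]);
translate([500, 0, 0]) cube([250, 800, 600]);
translate([750, 0, 0]) cube([250, 800, 800]);
translate([1000, 0, 0]) cube([250, 800, 1000]);
translate([1250, 0, 0]) cube([250, 800, 1200]);
translate([1500, 0, 0]) cube([250, 800, 1400]);
translate([1750, 0, 0]) cube([250, 800, 1600]);


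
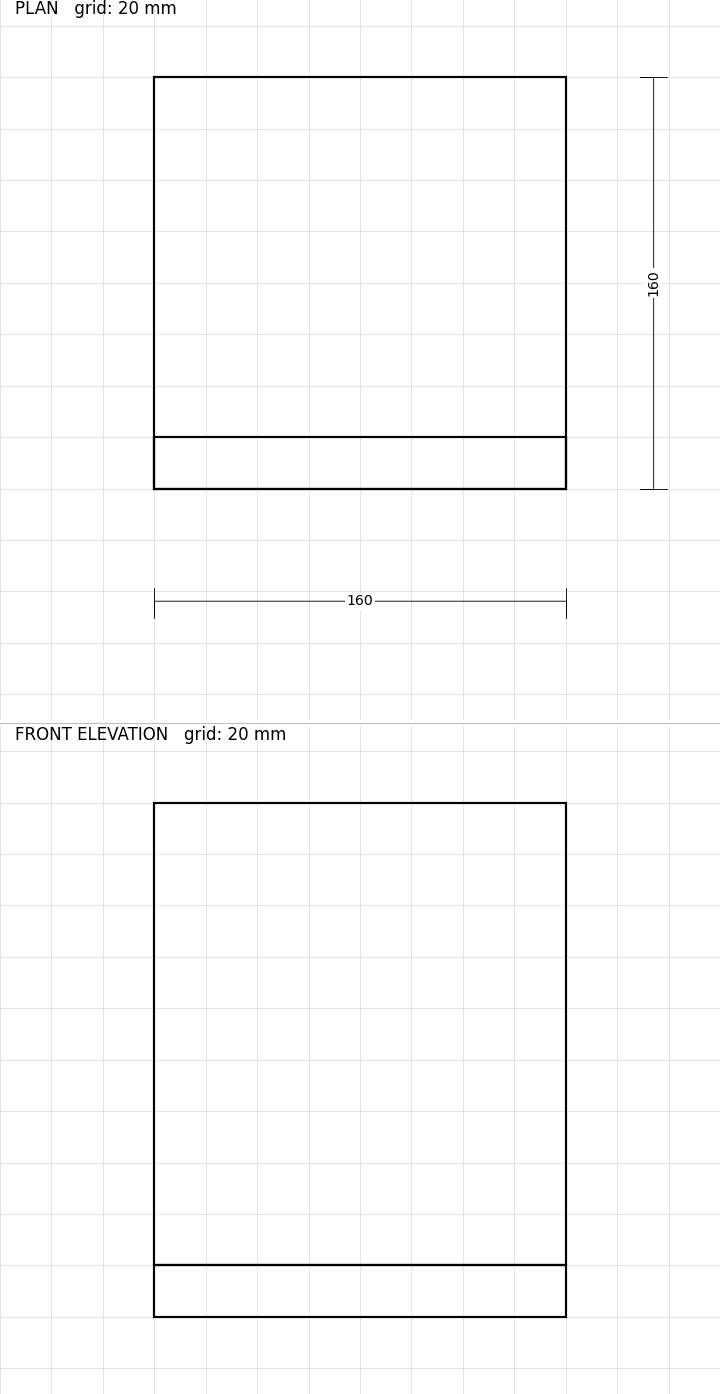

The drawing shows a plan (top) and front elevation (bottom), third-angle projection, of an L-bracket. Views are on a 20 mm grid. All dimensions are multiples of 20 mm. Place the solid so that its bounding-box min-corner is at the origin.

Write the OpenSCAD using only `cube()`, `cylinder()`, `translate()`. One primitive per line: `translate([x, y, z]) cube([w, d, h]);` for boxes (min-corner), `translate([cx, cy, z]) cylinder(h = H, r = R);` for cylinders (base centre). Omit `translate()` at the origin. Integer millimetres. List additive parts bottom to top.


cube([160, 160, 20]);
translate([0, 0, 20]) cube([160, 20, 180]);
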